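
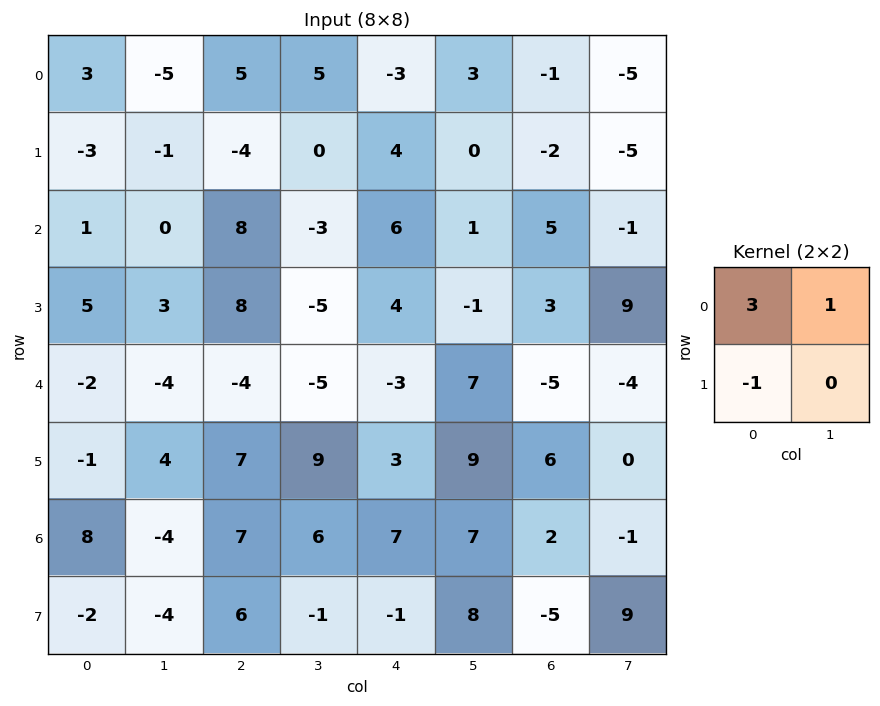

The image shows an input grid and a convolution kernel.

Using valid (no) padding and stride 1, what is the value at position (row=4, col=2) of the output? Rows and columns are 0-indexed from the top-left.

The receptive field on the input at this output position is [-4 -5 / 7 9]. Elementwise product with the kernel and sum: -4·3 + -5·1 + 7·-1.

-24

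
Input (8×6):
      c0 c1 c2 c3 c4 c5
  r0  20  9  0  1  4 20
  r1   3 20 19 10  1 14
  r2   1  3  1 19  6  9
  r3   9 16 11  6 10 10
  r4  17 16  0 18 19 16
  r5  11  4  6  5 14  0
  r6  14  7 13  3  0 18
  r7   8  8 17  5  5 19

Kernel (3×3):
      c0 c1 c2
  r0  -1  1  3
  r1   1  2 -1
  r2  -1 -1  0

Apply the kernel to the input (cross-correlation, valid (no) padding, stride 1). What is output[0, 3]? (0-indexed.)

36

The receptive field on the input at this output position is [1 4 20 / 10 1 14 / 19 6 9]. Elementwise product with the kernel and sum: 1·-1 + 4·1 + 20·3 + 10·1 + 1·2 + 14·-1 + 19·-1 + 6·-1.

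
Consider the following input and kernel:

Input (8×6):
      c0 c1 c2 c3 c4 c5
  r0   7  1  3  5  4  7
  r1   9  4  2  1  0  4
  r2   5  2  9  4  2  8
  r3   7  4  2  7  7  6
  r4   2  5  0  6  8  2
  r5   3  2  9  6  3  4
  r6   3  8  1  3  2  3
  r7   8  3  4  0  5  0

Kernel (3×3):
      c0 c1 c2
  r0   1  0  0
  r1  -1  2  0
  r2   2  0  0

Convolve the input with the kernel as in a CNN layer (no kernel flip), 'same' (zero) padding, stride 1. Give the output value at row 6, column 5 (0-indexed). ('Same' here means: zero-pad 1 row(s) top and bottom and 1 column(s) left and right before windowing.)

The receptive field on the zero-padded input at this output position is [3 4 0 / 2 3 0 / 5 0 0]. Elementwise product with the kernel and sum: 3·1 + 2·-1 + 3·2 + 5·2.

17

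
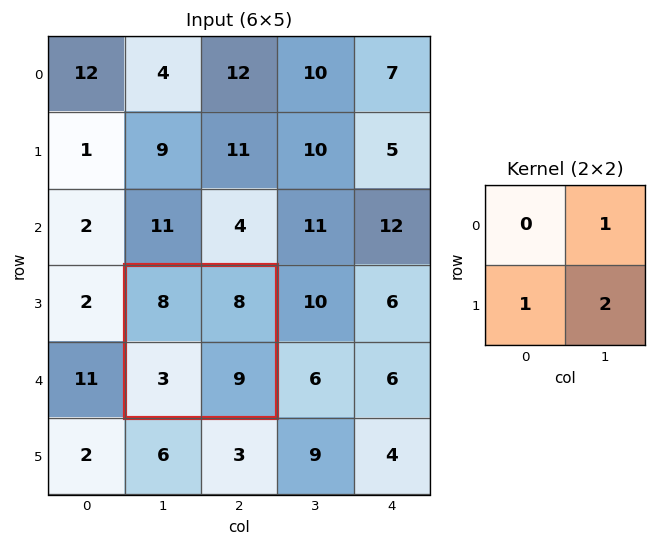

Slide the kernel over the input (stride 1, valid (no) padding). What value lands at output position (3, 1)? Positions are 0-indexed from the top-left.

29

The receptive field on the input at this output position is [8 8 / 3 9]. Elementwise product with the kernel and sum: 8·1 + 3·1 + 9·2.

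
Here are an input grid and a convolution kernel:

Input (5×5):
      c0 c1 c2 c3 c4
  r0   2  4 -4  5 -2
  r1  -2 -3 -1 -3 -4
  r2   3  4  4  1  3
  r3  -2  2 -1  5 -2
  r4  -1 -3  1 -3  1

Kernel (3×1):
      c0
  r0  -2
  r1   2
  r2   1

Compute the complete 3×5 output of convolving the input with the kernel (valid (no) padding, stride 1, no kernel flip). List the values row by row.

Output[0,0]: The receptive field on the input at this output position is [2 / -2 / 3]. Elementwise product with the kernel and sum: 2·-2 + -2·2 + 3·1.

-5 -10 10 -15 -1
8 16 9 13 12
-11 -7 -9 5 -9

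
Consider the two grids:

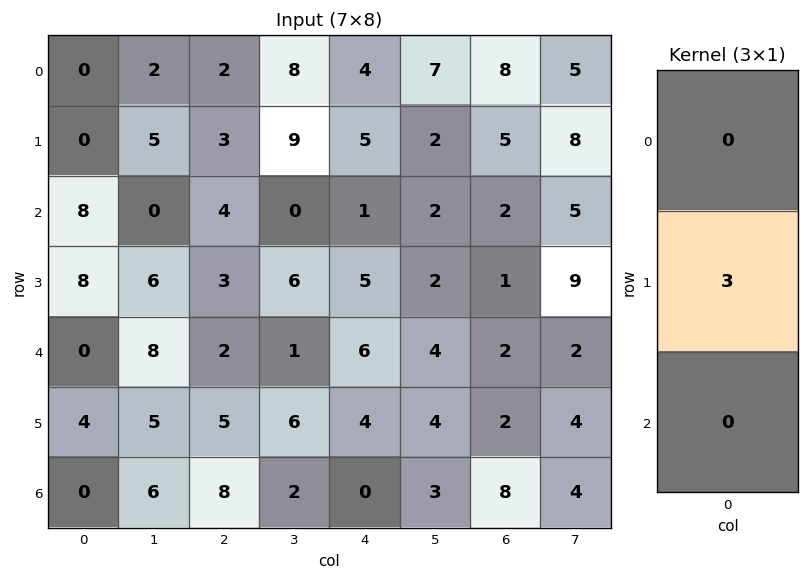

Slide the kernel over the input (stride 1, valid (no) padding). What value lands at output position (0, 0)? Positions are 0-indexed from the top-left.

0

The receptive field on the input at this output position is [0 / 0 / 8]. Elementwise product with the kernel and sum: 0·3.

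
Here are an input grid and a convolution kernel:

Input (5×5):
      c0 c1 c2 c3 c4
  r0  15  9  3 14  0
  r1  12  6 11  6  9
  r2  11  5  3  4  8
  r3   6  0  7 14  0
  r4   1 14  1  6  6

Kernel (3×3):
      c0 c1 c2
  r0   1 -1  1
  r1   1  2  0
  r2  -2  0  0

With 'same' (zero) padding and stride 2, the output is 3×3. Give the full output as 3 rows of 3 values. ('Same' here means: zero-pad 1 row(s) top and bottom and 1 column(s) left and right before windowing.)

30 3 2
16 12 -11
-4 23 32

Output[0,0]: The receptive field on the zero-padded input at this output position is [0 0 0 / 0 15 9 / 0 12 6]. Elementwise product with the kernel and sum: 0·1 + 0·-1 + 0·1 + 0·1 + 15·2 + 0·-2.
Output[0,1]: The receptive field on the zero-padded input at this output position is [0 0 0 / 9 3 14 / 6 11 6]. Elementwise product with the kernel and sum: 0·1 + 0·-1 + 0·1 + 9·1 + 3·2 + 6·-2.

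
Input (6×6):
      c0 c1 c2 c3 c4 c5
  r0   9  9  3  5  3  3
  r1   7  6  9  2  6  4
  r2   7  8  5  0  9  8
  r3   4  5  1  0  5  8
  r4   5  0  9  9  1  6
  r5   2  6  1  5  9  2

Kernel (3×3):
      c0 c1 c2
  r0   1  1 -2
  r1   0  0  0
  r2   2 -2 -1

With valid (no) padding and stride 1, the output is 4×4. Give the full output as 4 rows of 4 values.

5 8 3 -24
-8 19 -4 -18
6 -14 -14 3
-2 11 -26 -21

Output[0,0]: The receptive field on the input at this output position is [9 9 3 / 7 6 9 / 7 8 5]. Elementwise product with the kernel and sum: 9·1 + 9·1 + 3·-2 + 7·2 + 8·-2 + 5·-1.
Output[0,1]: The receptive field on the input at this output position is [9 3 5 / 6 9 2 / 8 5 0]. Elementwise product with the kernel and sum: 9·1 + 3·1 + 5·-2 + 8·2 + 5·-2 + 0·-1.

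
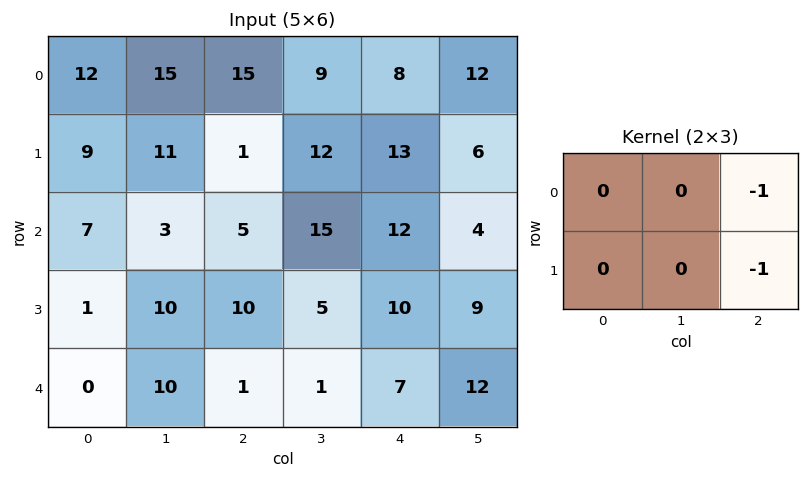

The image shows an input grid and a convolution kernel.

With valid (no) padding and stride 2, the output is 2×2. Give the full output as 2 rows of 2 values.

Output[0,0]: The receptive field on the input at this output position is [12 15 15 / 9 11 1]. Elementwise product with the kernel and sum: 15·-1 + 1·-1.

-16 -21
-15 -22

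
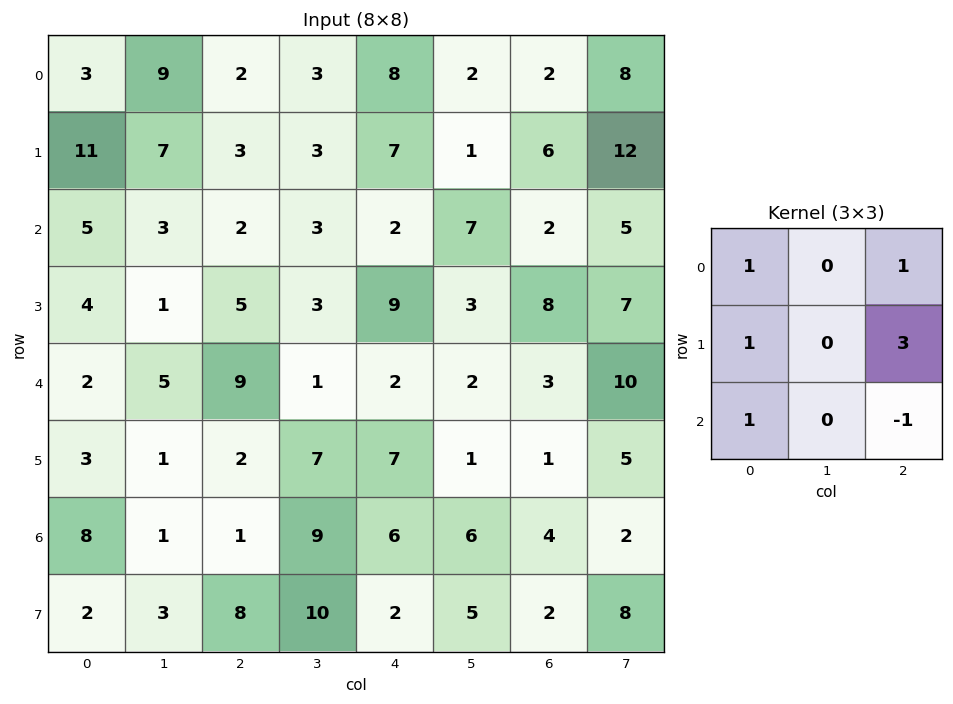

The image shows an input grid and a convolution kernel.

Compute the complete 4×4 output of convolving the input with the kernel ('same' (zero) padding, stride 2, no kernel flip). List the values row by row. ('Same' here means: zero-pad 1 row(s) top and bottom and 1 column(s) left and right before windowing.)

Output[0,0]: The receptive field on the zero-padded input at this output position is [0 0 0 / 0 3 9 / 0 11 7]. Elementwise product with the kernel and sum: 0·1 + 0·1 + 0·1 + 9·3 + 0·1 + 7·-1.
Output[0,1]: The receptive field on the zero-padded input at this output position is [0 0 0 / 9 2 3 / 7 3 3]. Elementwise product with the kernel and sum: 0·1 + 0·1 + 9·1 + 3·3 + 7·1 + 3·-1.

20 22 11 15
15 20 28 31
15 6 19 38
1 29 40 15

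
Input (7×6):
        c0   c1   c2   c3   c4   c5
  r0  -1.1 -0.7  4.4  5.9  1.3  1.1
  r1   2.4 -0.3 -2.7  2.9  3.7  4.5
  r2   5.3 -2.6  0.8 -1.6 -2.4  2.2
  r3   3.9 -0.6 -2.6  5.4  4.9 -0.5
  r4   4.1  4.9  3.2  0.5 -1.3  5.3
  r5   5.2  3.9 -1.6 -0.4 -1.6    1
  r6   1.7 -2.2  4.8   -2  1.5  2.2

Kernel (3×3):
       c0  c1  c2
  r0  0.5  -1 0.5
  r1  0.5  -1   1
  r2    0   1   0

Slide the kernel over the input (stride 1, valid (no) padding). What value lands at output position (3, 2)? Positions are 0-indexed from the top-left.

The receptive field on the input at this output position is [-2.6 5.4 4.9 / 3.2 0.5 -1.3 / -1.6 -0.4 -1.6]. Elementwise product with the kernel and sum: -2.6·0.5 + 5.4·-1 + 4.9·0.5 + 3.2·0.5 + 0.5·-1 + -1.3·1 + -0.4·1.

-4.85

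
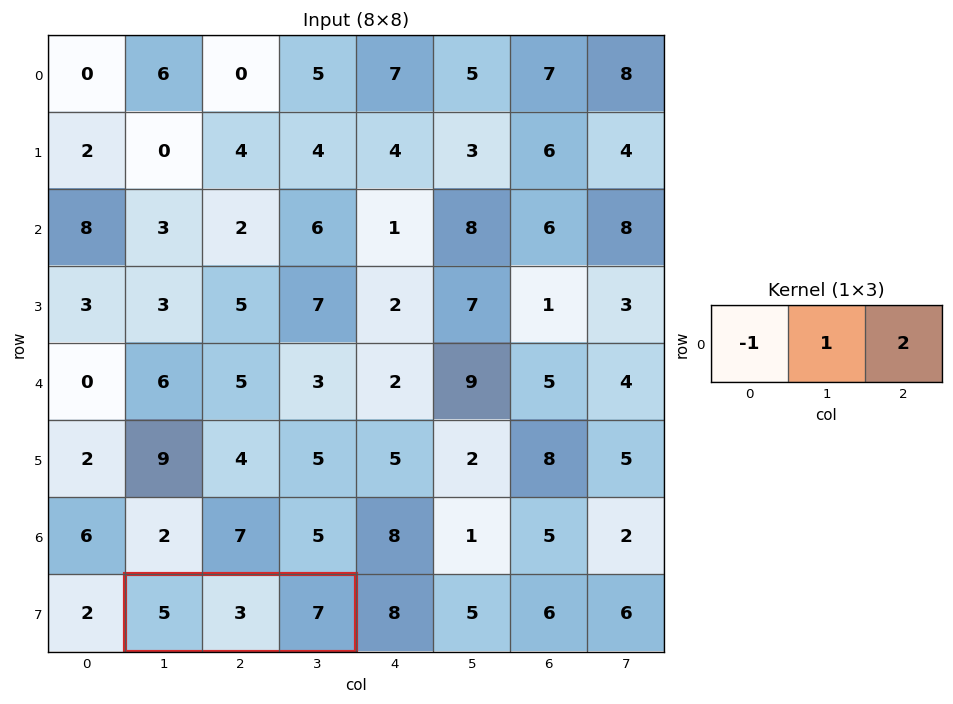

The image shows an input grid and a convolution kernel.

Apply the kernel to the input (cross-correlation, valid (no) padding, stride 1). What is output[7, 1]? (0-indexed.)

12

The receptive field on the input at this output position is [5 3 7]. Elementwise product with the kernel and sum: 5·-1 + 3·1 + 7·2.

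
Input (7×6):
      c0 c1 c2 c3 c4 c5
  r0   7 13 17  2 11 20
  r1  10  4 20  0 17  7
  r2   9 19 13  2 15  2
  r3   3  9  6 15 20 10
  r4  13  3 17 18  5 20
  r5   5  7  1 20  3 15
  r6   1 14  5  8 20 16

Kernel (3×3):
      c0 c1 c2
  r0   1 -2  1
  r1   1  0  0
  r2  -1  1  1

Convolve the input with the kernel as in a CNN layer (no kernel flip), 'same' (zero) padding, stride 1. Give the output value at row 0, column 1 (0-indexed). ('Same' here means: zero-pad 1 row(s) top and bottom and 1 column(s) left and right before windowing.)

21

The receptive field on the zero-padded input at this output position is [0 0 0 / 7 13 17 / 10 4 20]. Elementwise product with the kernel and sum: 0·1 + 0·-2 + 0·1 + 7·1 + 10·-1 + 4·1 + 20·1.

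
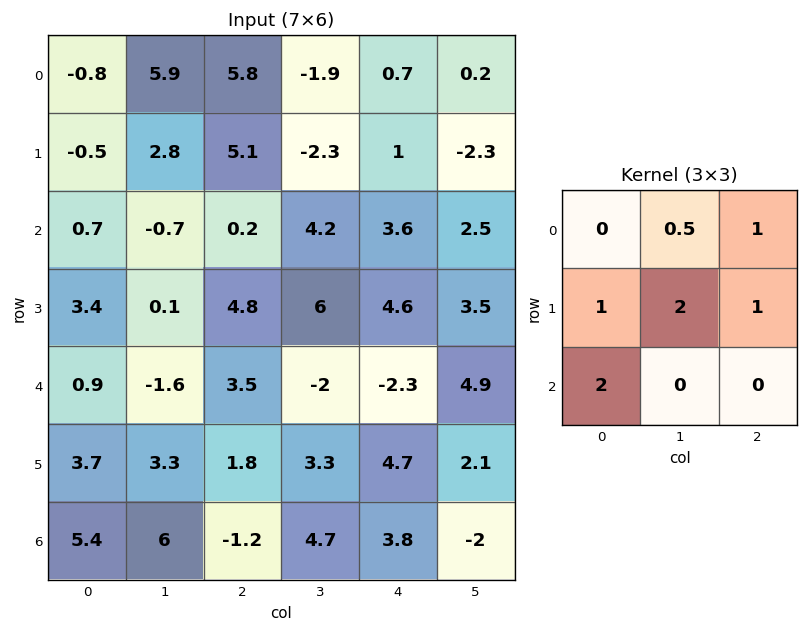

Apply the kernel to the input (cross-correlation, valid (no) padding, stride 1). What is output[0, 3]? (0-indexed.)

The receptive field on the input at this output position is [-1.9 0.7 0.2 / -2.3 1 -2.3 / 4.2 3.6 2.5]. Elementwise product with the kernel and sum: 0.7·0.5 + 0.2·1 + -2.3·1 + 1·2 + -2.3·1 + 4.2·2.

6.35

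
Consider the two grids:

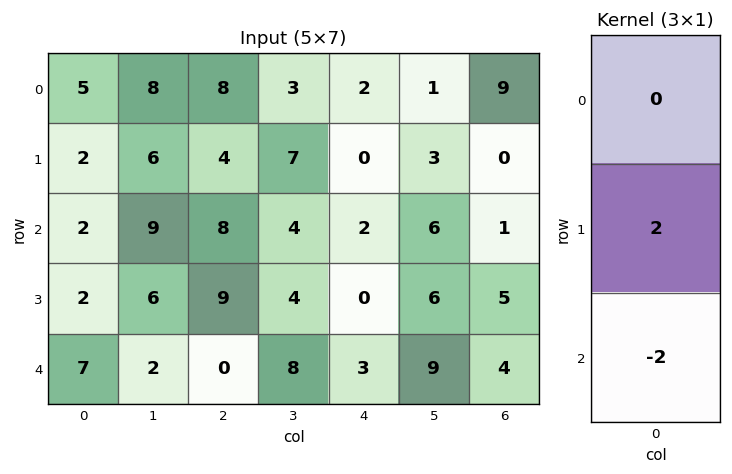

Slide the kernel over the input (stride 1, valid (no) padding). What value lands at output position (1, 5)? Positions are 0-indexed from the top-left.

0

The receptive field on the input at this output position is [3 / 6 / 6]. Elementwise product with the kernel and sum: 6·2 + 6·-2.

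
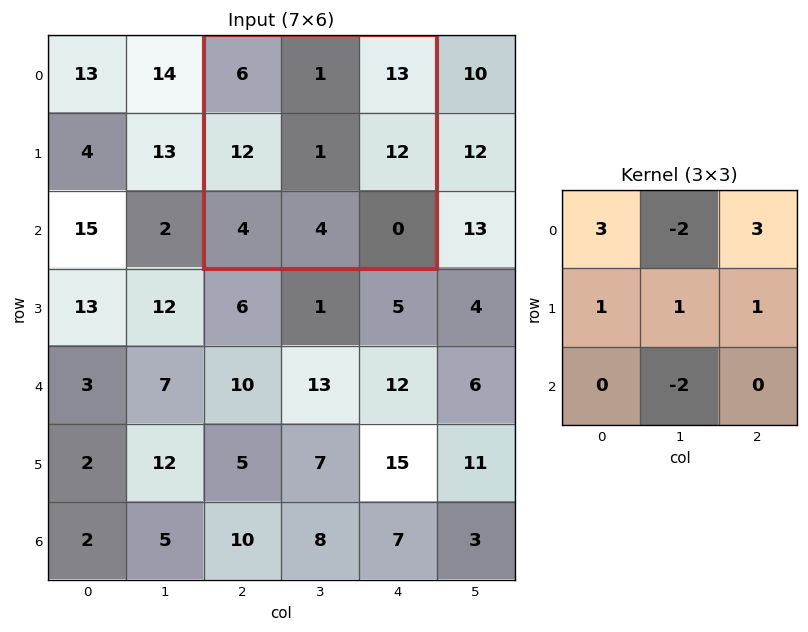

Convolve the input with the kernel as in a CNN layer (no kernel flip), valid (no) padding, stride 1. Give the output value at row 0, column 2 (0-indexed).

72

The receptive field on the input at this output position is [6 1 13 / 12 1 12 / 4 4 0]. Elementwise product with the kernel and sum: 6·3 + 1·-2 + 13·3 + 12·1 + 1·1 + 12·1 + 4·-2.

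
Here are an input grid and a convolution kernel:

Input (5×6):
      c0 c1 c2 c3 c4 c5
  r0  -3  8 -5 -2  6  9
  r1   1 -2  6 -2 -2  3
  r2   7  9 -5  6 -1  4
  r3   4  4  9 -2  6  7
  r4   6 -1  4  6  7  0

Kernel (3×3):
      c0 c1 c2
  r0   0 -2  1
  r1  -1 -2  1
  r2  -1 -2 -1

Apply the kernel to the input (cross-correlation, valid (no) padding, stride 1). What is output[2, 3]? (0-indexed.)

-17

The receptive field on the input at this output position is [6 -1 4 / -2 6 7 / 6 7 0]. Elementwise product with the kernel and sum: -1·-2 + 4·1 + -2·-1 + 6·-2 + 7·1 + 6·-1 + 7·-2 + 0·-1.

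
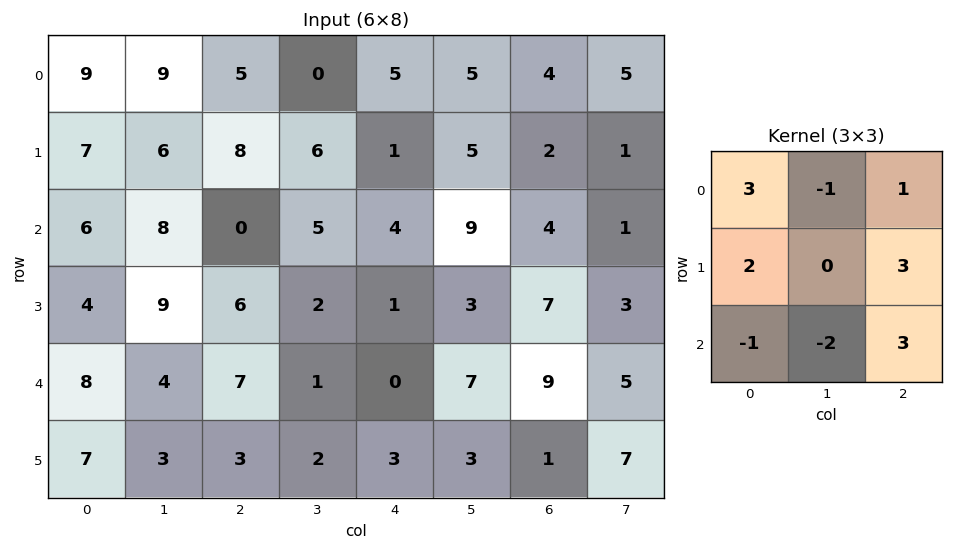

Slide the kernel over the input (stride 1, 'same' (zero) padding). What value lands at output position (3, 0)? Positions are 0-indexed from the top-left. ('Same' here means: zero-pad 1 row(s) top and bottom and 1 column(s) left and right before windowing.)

The receptive field on the zero-padded input at this output position is [0 6 8 / 0 4 9 / 0 8 4]. Elementwise product with the kernel and sum: 0·3 + 6·-1 + 8·1 + 0·2 + 9·3 + 0·-1 + 8·-2 + 4·3.

25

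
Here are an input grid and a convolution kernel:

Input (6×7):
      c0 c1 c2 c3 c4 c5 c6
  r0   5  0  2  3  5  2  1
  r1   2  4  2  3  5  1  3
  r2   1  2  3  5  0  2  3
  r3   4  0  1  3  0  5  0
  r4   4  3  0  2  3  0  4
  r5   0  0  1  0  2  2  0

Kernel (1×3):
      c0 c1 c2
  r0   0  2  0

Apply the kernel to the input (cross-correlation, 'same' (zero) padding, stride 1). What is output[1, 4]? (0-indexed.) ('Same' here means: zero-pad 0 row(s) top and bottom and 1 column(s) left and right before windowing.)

The receptive field on the zero-padded input at this output position is [3 5 1]. Elementwise product with the kernel and sum: 5·2.

10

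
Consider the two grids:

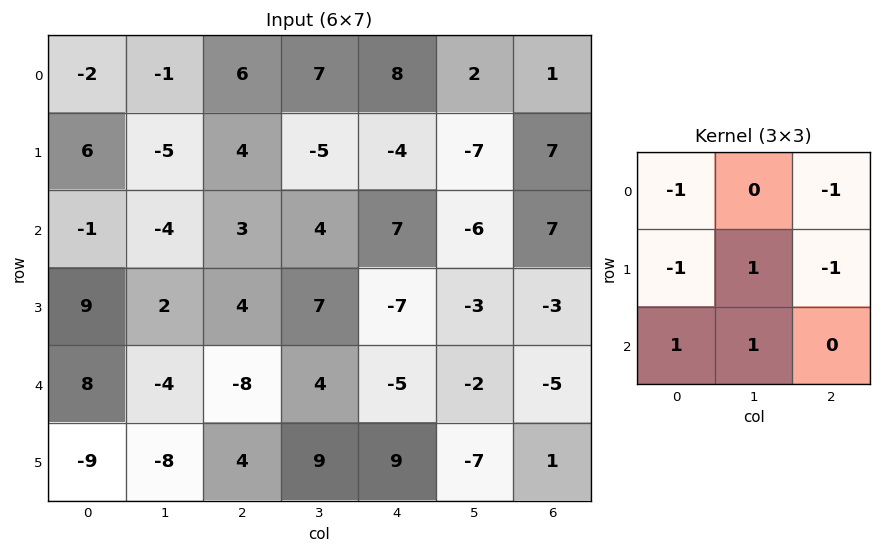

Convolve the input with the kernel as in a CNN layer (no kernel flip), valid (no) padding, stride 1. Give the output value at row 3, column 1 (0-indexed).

-21

The receptive field on the input at this output position is [2 4 7 / -4 -8 4 / -8 4 9]. Elementwise product with the kernel and sum: 2·-1 + 7·-1 + -4·-1 + -8·1 + 4·-1 + -8·1 + 4·1.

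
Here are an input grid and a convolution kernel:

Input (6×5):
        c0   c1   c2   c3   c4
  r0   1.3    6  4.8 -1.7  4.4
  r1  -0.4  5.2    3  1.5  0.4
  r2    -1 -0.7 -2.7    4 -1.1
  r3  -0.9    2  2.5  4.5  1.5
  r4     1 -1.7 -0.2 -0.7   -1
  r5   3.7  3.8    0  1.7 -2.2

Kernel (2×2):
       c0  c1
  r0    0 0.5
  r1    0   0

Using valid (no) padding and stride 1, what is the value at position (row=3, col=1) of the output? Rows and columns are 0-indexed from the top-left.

1.25

The receptive field on the input at this output position is [2 2.5 / -1.7 -0.2]. Elementwise product with the kernel and sum: 2.5·0.5.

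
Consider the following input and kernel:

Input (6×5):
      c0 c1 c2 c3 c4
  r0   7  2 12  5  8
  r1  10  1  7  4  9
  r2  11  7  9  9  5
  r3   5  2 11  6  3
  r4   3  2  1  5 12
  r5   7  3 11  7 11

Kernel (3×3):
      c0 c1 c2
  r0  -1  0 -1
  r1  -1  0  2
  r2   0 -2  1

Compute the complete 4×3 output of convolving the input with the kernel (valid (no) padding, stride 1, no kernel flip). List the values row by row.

-20 -9 -22
-3 -10 -24
-6 -3 -17
-12 -15 6

Output[0,0]: The receptive field on the input at this output position is [7 2 12 / 10 1 7 / 11 7 9]. Elementwise product with the kernel and sum: 7·-1 + 12·-1 + 10·-1 + 7·2 + 7·-2 + 9·1.
Output[0,1]: The receptive field on the input at this output position is [2 12 5 / 1 7 4 / 7 9 9]. Elementwise product with the kernel and sum: 2·-1 + 5·-1 + 1·-1 + 4·2 + 9·-2 + 9·1.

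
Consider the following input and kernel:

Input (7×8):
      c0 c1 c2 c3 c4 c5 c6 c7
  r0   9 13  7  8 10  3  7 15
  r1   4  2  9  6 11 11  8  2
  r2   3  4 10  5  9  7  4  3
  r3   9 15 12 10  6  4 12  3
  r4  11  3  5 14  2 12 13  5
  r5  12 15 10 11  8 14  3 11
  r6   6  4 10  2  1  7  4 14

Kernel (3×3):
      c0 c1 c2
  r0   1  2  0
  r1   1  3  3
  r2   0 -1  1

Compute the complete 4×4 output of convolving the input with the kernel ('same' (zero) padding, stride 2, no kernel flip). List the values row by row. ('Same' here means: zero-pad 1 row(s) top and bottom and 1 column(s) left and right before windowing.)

Output[0,0]: The receptive field on the zero-padded input at this output position is [0 0 0 / 0 9 13 / 0 4 2]. Elementwise product with the kernel and sum: 0·1 + 0·2 + 0·1 + 9·3 + 13·3 + 4·-1 + 2·1.

64 55 47 63
35 67 79 46
63 100 84 102
54 75 53 81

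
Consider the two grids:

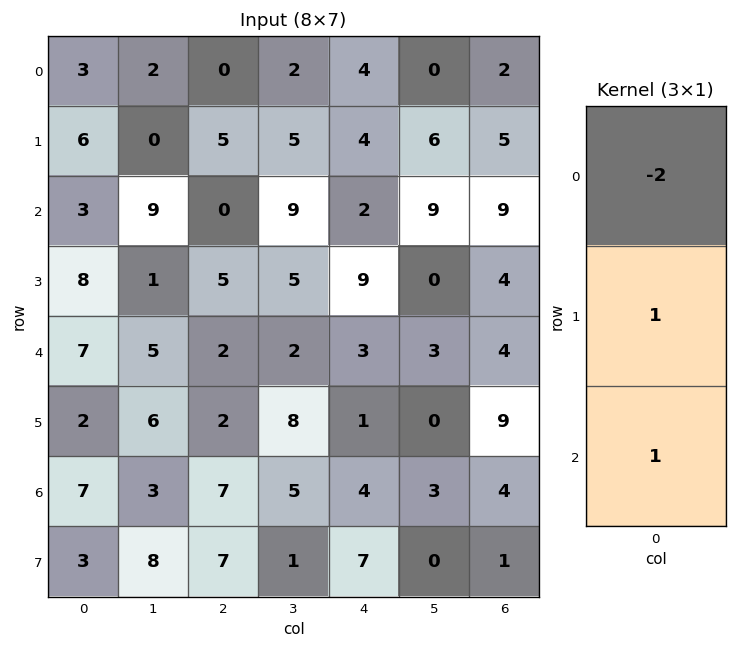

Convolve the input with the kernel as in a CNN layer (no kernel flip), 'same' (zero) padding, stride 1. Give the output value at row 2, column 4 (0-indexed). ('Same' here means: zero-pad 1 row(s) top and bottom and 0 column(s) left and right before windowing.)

3

The receptive field on the zero-padded input at this output position is [4 / 2 / 9]. Elementwise product with the kernel and sum: 4·-2 + 2·1 + 9·1.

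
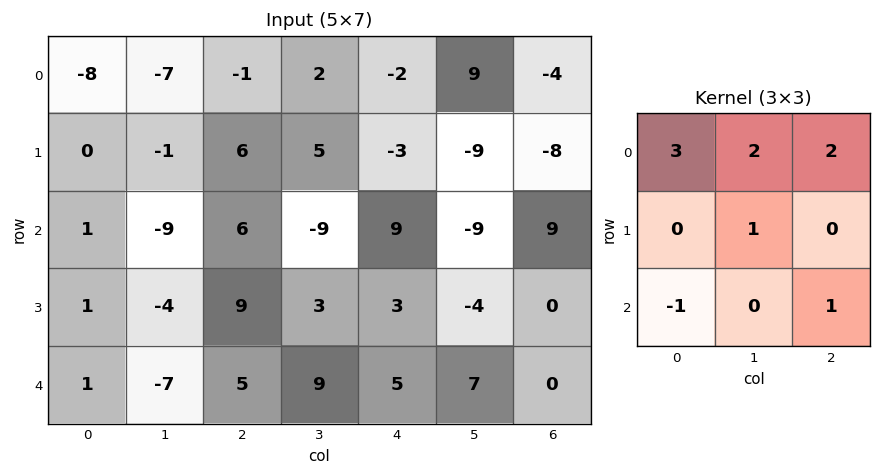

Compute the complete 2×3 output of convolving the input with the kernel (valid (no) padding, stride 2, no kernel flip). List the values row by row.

-36 5 -5
-3 21 18

Output[0,0]: The receptive field on the input at this output position is [-8 -7 -1 / 0 -1 6 / 1 -9 6]. Elementwise product with the kernel and sum: -8·3 + -7·2 + -1·2 + -1·1 + 1·-1 + 6·1.
Output[0,1]: The receptive field on the input at this output position is [-1 2 -2 / 6 5 -3 / 6 -9 9]. Elementwise product with the kernel and sum: -1·3 + 2·2 + -2·2 + 5·1 + 6·-1 + 9·1.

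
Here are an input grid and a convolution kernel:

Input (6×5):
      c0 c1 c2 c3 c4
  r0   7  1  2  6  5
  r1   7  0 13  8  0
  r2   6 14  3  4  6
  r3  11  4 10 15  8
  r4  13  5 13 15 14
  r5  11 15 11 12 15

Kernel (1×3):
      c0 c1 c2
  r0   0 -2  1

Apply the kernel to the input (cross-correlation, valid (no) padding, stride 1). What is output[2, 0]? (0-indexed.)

The receptive field on the input at this output position is [6 14 3]. Elementwise product with the kernel and sum: 14·-2 + 3·1.

-25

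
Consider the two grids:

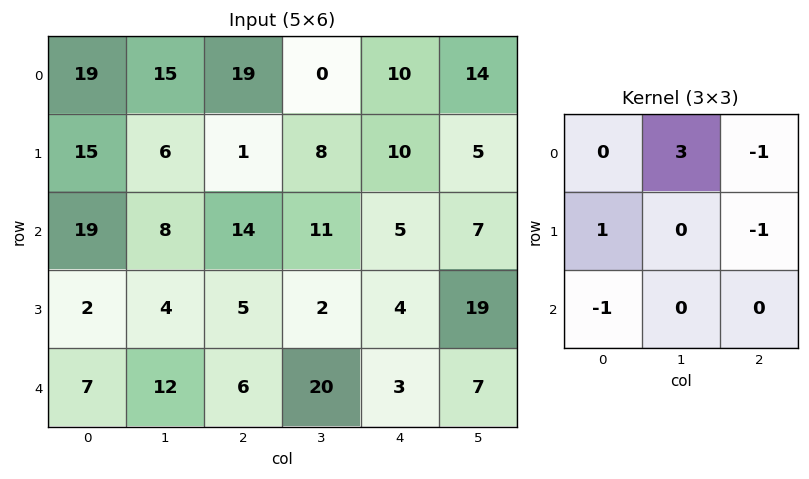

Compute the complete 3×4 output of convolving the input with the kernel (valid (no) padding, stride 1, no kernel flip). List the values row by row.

Output[0,0]: The receptive field on the input at this output position is [19 15 19 / 15 6 1 / 19 8 14]. Elementwise product with the kernel and sum: 15·3 + 19·-1 + 15·1 + 1·-1 + 19·-1.

21 47 -33 8
20 -12 18 27
0 21 23 -29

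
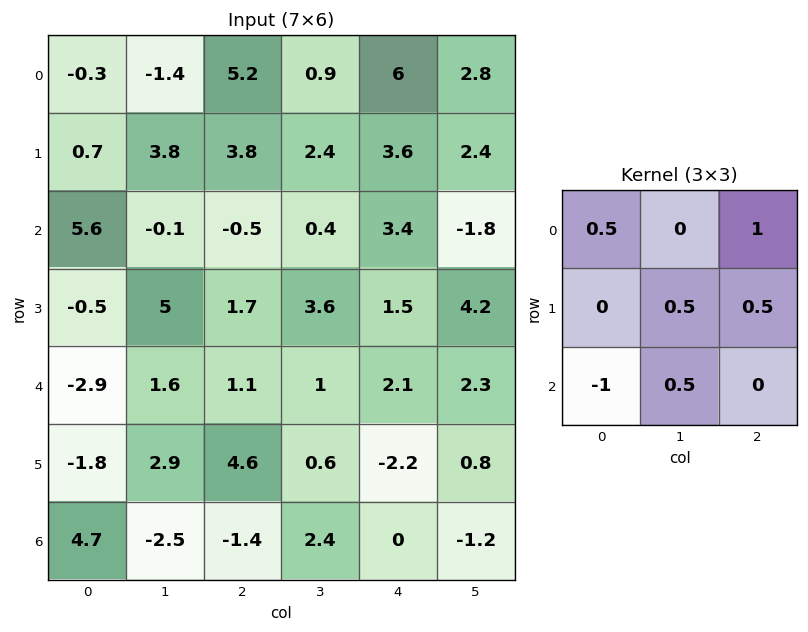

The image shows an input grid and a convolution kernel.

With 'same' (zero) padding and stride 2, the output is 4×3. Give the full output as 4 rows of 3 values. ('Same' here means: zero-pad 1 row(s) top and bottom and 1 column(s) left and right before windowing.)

-0.5 1.15 3.8
6.3 0.1 1.55
3.45 6.55 6.5
4 2.55 0.5

Output[0,0]: The receptive field on the zero-padded input at this output position is [0 0 0 / 0 -0.3 -1.4 / 0 0.7 3.8]. Elementwise product with the kernel and sum: 0·0.5 + 0·1 + -0.3·0.5 + -1.4·0.5 + 0·-1 + 0.7·0.5.
Output[0,1]: The receptive field on the zero-padded input at this output position is [0 0 0 / -1.4 5.2 0.9 / 3.8 3.8 2.4]. Elementwise product with the kernel and sum: 0·0.5 + 0·1 + 5.2·0.5 + 0.9·0.5 + 3.8·-1 + 3.8·0.5.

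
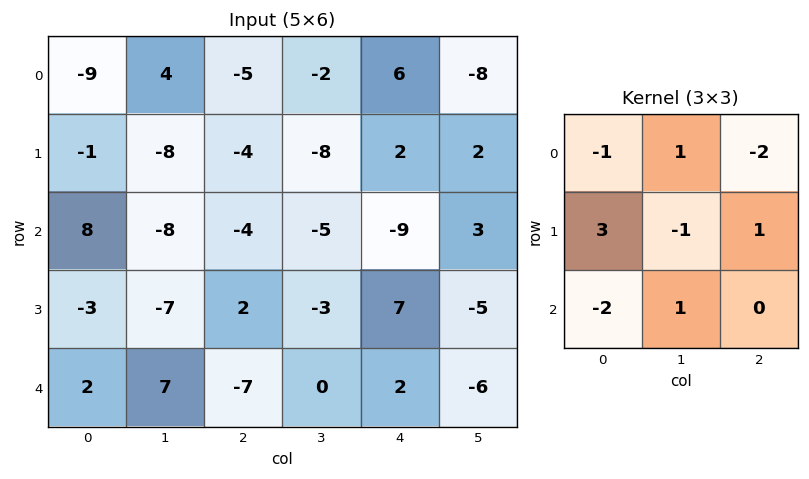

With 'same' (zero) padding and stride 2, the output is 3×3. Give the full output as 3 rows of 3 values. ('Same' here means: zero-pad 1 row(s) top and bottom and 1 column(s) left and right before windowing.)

12 27 -2
-4 11 16
16 43 12

Output[0,0]: The receptive field on the zero-padded input at this output position is [0 0 0 / 0 -9 4 / 0 -1 -8]. Elementwise product with the kernel and sum: 0·-1 + 0·1 + 0·-2 + 0·3 + -9·-1 + 4·1 + 0·-2 + -1·1.
Output[0,1]: The receptive field on the zero-padded input at this output position is [0 0 0 / 4 -5 -2 / -8 -4 -8]. Elementwise product with the kernel and sum: 0·-1 + 0·1 + 0·-2 + 4·3 + -5·-1 + -2·1 + -8·-2 + -4·1.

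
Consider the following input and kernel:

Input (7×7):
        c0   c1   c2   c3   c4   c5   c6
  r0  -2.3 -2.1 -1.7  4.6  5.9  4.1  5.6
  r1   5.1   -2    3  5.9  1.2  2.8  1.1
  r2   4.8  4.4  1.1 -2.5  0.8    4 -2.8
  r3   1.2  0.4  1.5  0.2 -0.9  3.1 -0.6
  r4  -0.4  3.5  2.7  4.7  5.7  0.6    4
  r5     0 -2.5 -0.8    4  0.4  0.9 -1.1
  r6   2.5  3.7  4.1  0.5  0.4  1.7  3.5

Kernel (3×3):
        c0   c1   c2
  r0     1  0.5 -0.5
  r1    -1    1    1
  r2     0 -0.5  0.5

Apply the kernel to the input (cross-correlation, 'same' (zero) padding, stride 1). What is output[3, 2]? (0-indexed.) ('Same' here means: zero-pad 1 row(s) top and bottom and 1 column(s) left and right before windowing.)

8.5

The receptive field on the zero-padded input at this output position is [4.4 1.1 -2.5 / 0.4 1.5 0.2 / 3.5 2.7 4.7]. Elementwise product with the kernel and sum: 4.4·1 + 1.1·0.5 + -2.5·-0.5 + 0.4·-1 + 1.5·1 + 0.2·1 + 2.7·-0.5 + 4.7·0.5.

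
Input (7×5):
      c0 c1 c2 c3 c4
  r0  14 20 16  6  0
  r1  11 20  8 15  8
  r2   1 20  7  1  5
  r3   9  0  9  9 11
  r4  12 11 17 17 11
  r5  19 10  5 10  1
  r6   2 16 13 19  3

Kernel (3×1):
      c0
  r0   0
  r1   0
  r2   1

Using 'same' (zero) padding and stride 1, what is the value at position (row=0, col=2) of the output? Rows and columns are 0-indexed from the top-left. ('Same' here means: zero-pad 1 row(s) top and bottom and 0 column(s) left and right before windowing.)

The receptive field on the zero-padded input at this output position is [0 / 16 / 8]. Elementwise product with the kernel and sum: 8·1.

8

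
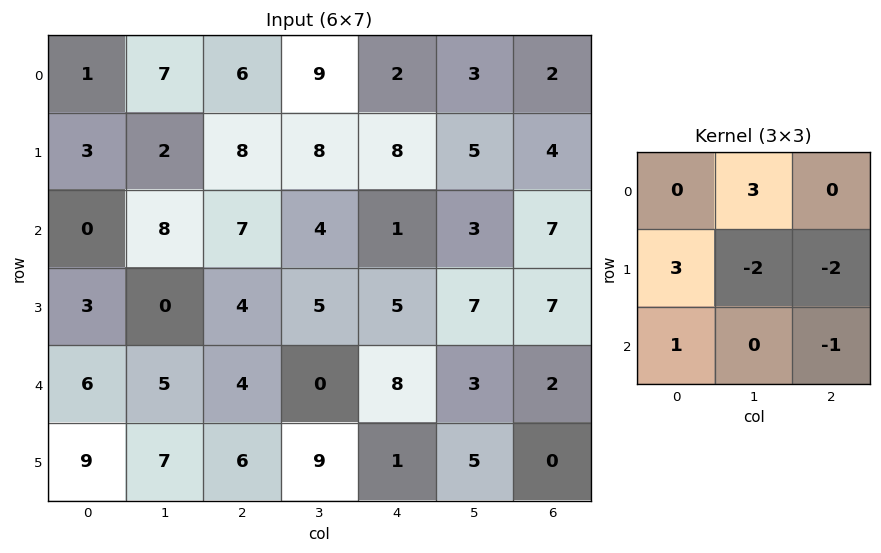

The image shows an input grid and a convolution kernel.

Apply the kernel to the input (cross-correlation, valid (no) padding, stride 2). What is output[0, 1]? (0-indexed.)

The receptive field on the input at this output position is [6 9 2 / 8 8 8 / 7 4 1]. Elementwise product with the kernel and sum: 9·3 + 8·3 + 8·-2 + 8·-2 + 7·1 + 1·-1.

25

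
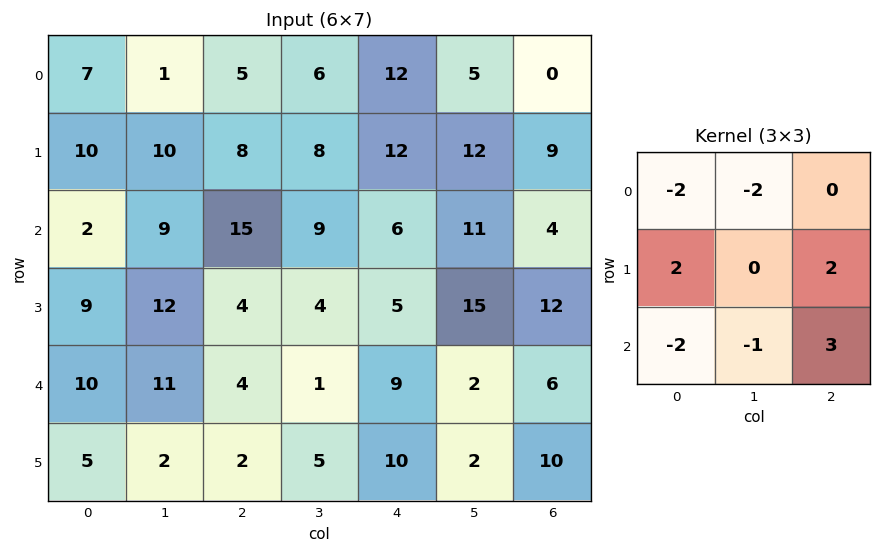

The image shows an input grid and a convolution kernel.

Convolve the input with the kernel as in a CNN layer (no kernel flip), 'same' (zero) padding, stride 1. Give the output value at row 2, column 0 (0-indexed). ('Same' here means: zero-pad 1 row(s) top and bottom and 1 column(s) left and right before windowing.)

25

The receptive field on the zero-padded input at this output position is [0 10 10 / 0 2 9 / 0 9 12]. Elementwise product with the kernel and sum: 0·-2 + 10·-2 + 0·2 + 9·2 + 0·-2 + 9·-1 + 12·3.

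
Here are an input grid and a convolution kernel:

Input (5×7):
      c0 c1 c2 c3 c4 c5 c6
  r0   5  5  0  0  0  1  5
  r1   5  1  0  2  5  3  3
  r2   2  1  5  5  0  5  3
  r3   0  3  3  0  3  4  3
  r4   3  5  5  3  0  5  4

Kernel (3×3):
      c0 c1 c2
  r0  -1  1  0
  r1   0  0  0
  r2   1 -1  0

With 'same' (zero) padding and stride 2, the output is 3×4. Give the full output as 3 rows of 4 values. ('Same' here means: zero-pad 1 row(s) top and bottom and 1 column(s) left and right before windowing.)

-5 1 -3 0
5 -1 0 1
0 0 3 -1

Output[0,0]: The receptive field on the zero-padded input at this output position is [0 0 0 / 0 5 5 / 0 5 1]. Elementwise product with the kernel and sum: 0·-1 + 0·1 + 0·1 + 5·-1.
Output[0,1]: The receptive field on the zero-padded input at this output position is [0 0 0 / 5 0 0 / 1 0 2]. Elementwise product with the kernel and sum: 0·-1 + 0·1 + 1·1 + 0·-1.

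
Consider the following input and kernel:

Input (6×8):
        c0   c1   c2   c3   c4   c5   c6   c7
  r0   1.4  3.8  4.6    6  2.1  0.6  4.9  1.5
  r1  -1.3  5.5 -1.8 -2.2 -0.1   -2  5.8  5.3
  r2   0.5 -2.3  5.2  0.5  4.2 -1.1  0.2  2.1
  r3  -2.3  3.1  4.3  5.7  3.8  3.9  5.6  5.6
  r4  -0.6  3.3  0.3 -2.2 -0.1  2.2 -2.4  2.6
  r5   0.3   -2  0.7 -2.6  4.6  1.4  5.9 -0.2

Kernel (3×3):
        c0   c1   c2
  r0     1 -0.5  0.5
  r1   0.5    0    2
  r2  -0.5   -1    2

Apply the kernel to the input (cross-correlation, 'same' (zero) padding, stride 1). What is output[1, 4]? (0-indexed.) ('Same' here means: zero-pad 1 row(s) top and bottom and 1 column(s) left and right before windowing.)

-6.5

The receptive field on the zero-padded input at this output position is [6 2.1 0.6 / -2.2 -0.1 -2 / 0.5 4.2 -1.1]. Elementwise product with the kernel and sum: 6·1 + 2.1·-0.5 + 0.6·0.5 + -2.2·0.5 + -2·2 + 0.5·-0.5 + 4.2·-1 + -1.1·2.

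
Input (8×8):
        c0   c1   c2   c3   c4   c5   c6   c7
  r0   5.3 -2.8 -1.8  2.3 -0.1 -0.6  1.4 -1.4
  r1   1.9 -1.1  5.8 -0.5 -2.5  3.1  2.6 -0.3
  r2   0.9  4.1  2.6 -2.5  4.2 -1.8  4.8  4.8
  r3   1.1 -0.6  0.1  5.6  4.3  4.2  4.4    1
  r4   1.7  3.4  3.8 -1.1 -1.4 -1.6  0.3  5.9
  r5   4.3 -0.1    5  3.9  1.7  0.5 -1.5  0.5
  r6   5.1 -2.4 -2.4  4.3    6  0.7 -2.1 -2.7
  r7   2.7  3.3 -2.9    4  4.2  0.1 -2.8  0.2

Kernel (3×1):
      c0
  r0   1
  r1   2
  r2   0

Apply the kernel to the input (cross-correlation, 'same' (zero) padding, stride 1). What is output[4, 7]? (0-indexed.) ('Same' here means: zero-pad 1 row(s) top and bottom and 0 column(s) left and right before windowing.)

The receptive field on the zero-padded input at this output position is [1 / 5.9 / 0.5]. Elementwise product with the kernel and sum: 1·1 + 5.9·2.

12.8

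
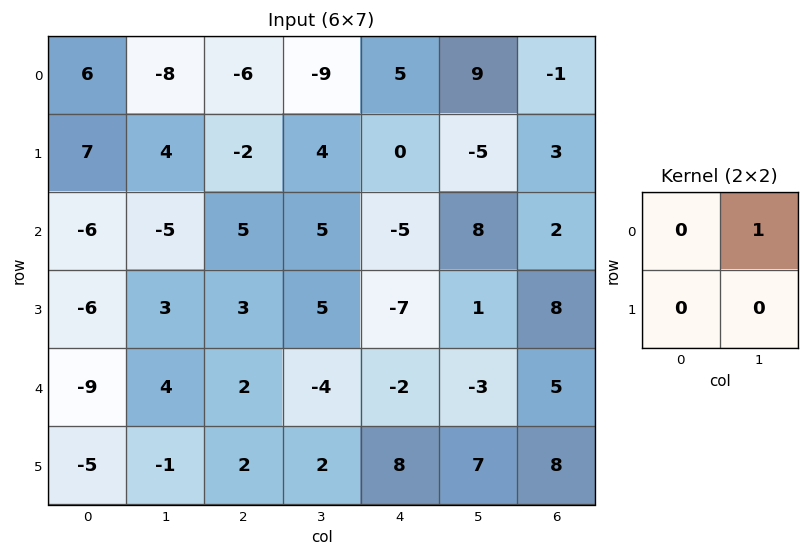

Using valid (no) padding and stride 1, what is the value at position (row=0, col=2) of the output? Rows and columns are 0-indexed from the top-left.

-9

The receptive field on the input at this output position is [-6 -9 / -2 4]. Elementwise product with the kernel and sum: -9·1.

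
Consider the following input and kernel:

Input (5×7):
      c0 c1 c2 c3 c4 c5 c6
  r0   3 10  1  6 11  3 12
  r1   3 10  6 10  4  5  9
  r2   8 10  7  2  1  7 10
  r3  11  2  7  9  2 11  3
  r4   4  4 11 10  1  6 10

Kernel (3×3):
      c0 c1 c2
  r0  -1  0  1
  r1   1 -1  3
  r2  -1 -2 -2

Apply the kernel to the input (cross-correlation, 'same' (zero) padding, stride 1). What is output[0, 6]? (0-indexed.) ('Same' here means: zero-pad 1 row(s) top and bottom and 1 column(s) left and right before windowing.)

-32

The receptive field on the zero-padded input at this output position is [0 0 0 / 3 12 0 / 5 9 0]. Elementwise product with the kernel and sum: 0·-1 + 0·1 + 3·1 + 12·-1 + 0·3 + 5·-1 + 9·-2 + 0·-2.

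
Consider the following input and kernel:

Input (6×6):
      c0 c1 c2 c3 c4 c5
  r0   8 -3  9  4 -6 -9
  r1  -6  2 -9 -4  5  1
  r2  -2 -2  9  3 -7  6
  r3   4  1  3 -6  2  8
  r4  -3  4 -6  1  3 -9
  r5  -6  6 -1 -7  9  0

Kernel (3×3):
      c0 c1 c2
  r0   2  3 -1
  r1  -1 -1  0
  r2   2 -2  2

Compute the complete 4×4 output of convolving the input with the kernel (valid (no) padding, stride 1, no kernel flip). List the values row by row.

Output[0,0]: The receptive field on the input at this output position is [8 -3 9 / -6 2 -9 / -2 -2 9]. Elementwise product with the kernel and sum: 8·2 + -3·3 + 9·-1 + -6·-1 + 2·-1 + -2·2 + -2·-2 + 9·2.
Output[0,1]: The receptive field on the input at this output position is [-3 9 4 / 2 -9 -4 / -2 9 3]. Elementwise product with the kernel and sum: -3·2 + 9·3 + 4·-1 + 2·-1 + -9·-1 + -2·2 + 9·-2 + 3·2.

20 8 47 30
19 -42 -25 10
-50 38 29 -39
-19 19 21 -50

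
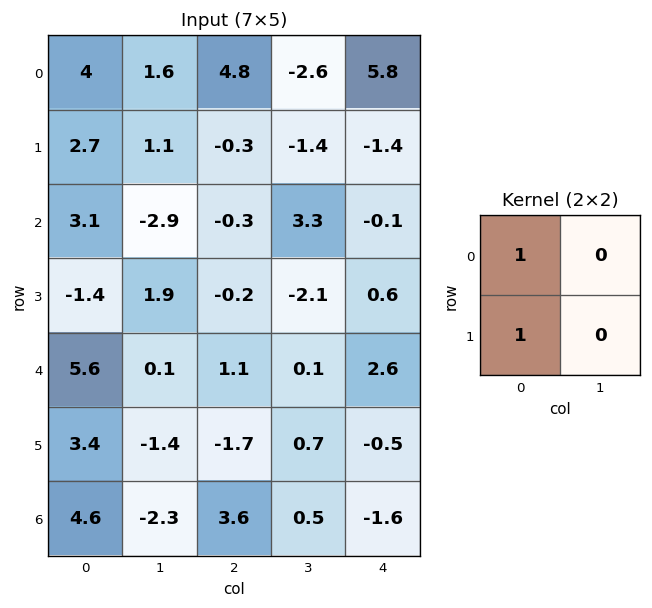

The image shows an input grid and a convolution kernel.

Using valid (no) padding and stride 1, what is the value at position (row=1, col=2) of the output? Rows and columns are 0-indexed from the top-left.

-0.6

The receptive field on the input at this output position is [-0.3 -1.4 / -0.3 3.3]. Elementwise product with the kernel and sum: -0.3·1 + -0.3·1.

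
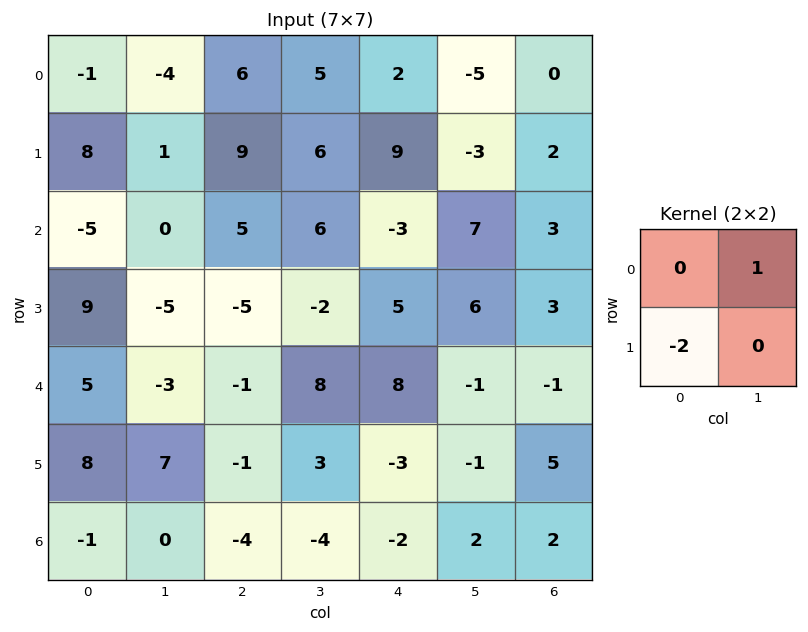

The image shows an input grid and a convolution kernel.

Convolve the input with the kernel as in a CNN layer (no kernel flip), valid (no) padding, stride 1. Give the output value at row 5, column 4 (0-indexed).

3

The receptive field on the input at this output position is [-3 -1 / -2 2]. Elementwise product with the kernel and sum: -1·1 + -2·-2.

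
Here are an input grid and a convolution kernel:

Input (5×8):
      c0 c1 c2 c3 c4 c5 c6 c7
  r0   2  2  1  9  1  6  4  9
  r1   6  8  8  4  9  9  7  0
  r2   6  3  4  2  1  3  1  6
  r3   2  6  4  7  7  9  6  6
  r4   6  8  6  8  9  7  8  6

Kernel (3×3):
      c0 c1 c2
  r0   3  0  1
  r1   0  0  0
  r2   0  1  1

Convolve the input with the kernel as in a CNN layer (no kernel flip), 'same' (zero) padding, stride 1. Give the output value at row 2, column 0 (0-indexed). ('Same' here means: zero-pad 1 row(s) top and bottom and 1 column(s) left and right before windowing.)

The receptive field on the zero-padded input at this output position is [0 6 8 / 0 6 3 / 0 2 6]. Elementwise product with the kernel and sum: 0·3 + 8·1 + 2·1 + 6·1.

16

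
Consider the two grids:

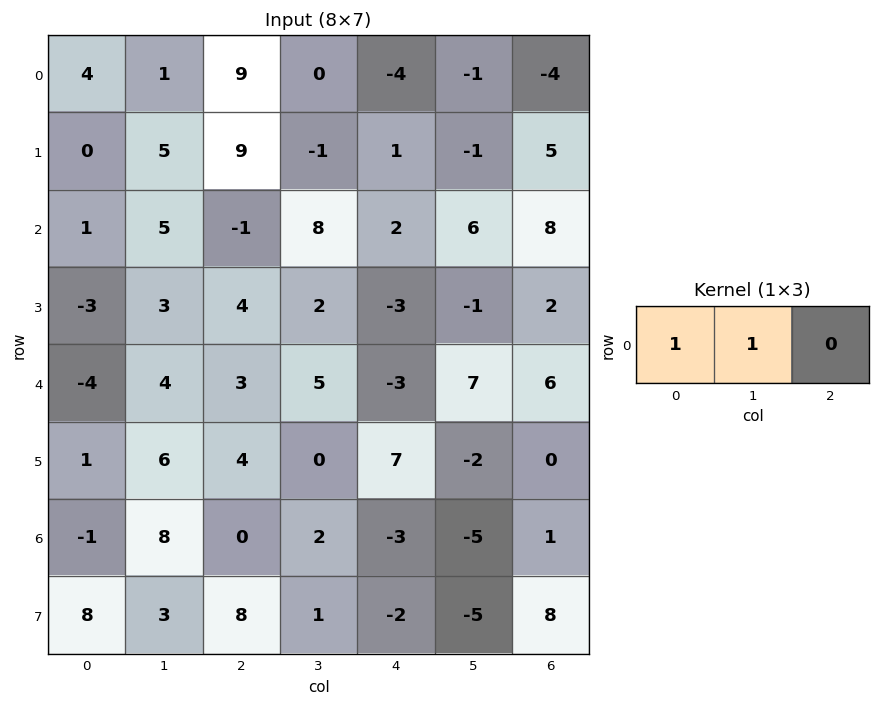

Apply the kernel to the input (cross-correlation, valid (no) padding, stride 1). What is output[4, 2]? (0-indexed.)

8

The receptive field on the input at this output position is [3 5 -3]. Elementwise product with the kernel and sum: 3·1 + 5·1.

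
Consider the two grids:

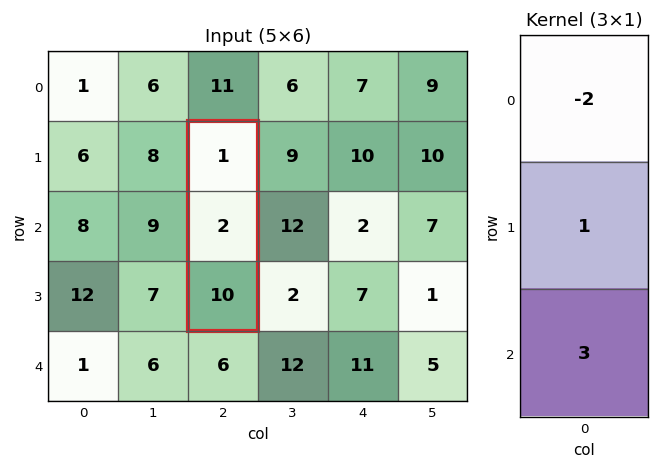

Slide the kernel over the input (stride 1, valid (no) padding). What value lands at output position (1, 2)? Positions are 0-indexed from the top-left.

30

The receptive field on the input at this output position is [1 / 2 / 10]. Elementwise product with the kernel and sum: 1·-2 + 2·1 + 10·3.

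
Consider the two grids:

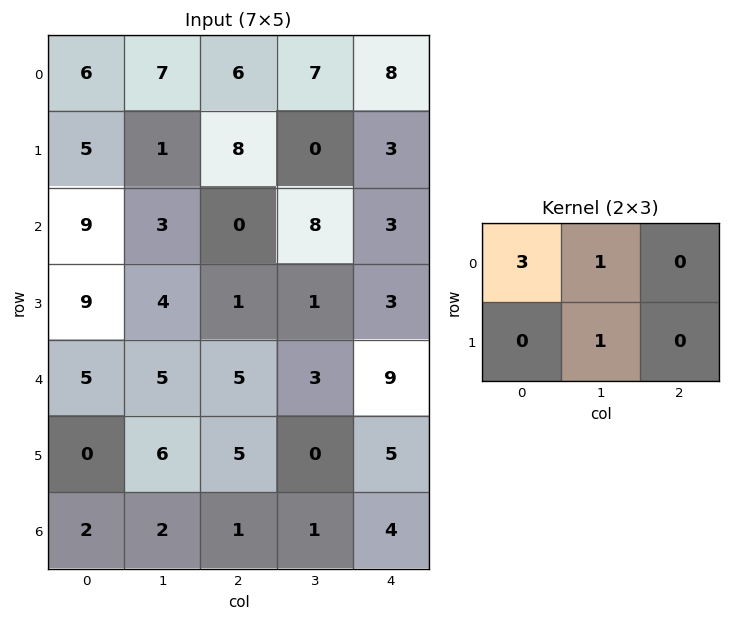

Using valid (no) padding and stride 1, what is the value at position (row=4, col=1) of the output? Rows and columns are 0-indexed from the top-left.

The receptive field on the input at this output position is [5 5 3 / 6 5 0]. Elementwise product with the kernel and sum: 5·3 + 5·1 + 5·1.

25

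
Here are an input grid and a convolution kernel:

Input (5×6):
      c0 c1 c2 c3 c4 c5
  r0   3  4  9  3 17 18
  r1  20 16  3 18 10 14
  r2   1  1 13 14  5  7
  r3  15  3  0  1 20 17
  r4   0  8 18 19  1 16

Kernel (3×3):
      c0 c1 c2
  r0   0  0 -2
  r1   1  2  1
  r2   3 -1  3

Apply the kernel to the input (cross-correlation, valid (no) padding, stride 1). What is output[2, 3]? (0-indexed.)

148

The receptive field on the input at this output position is [14 5 7 / 1 20 17 / 19 1 16]. Elementwise product with the kernel and sum: 7·-2 + 1·1 + 20·2 + 17·1 + 19·3 + 1·-1 + 16·3.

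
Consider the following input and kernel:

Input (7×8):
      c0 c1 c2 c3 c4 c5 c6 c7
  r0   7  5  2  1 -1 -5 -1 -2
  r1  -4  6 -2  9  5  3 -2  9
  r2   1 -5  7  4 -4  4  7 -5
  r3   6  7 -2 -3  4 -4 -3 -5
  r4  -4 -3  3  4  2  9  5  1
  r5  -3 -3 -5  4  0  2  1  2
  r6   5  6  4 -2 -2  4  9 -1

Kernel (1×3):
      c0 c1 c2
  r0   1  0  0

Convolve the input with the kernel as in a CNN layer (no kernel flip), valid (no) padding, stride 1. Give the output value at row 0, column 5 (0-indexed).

The receptive field on the input at this output position is [-5 -1 -2]. Elementwise product with the kernel and sum: -5·1.

-5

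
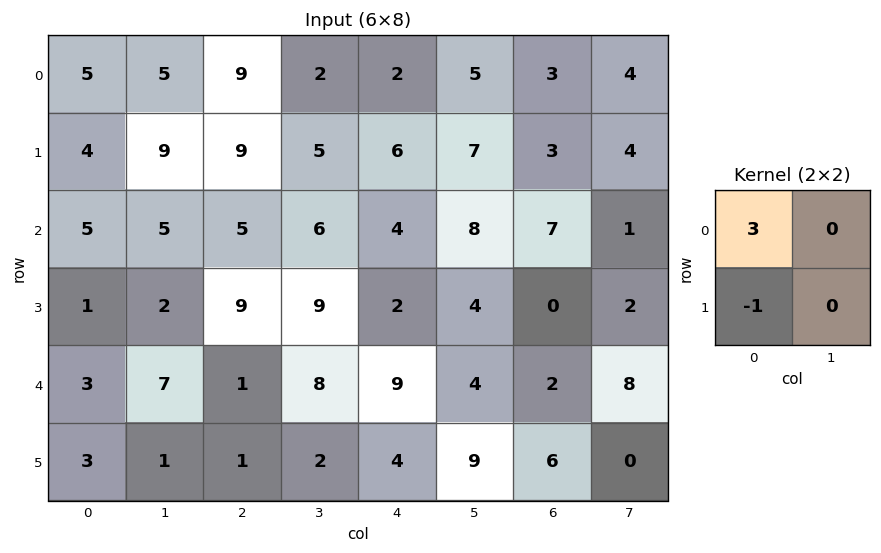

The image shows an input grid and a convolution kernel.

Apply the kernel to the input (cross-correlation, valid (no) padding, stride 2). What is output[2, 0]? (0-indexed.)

6

The receptive field on the input at this output position is [3 7 / 3 1]. Elementwise product with the kernel and sum: 3·3 + 3·-1.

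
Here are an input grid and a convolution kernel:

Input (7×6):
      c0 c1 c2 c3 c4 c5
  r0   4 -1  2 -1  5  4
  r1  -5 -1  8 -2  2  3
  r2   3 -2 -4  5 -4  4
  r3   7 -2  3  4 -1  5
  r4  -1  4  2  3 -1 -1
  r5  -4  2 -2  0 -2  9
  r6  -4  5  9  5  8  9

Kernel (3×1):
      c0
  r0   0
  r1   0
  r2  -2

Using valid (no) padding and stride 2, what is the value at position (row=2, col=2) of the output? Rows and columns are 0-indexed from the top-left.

The receptive field on the input at this output position is [-1 / -2 / 8]. Elementwise product with the kernel and sum: 8·-2.

-16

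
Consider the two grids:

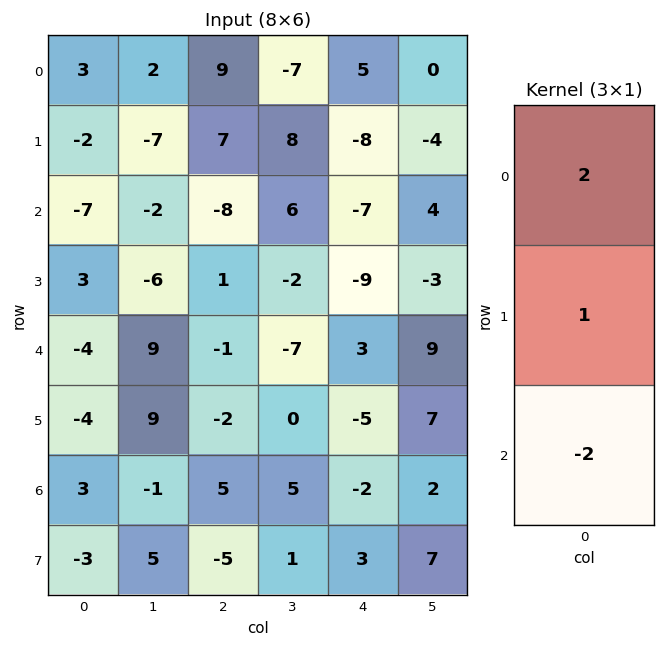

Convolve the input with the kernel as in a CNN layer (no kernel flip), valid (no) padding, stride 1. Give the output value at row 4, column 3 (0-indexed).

-24

The receptive field on the input at this output position is [-7 / 0 / 5]. Elementwise product with the kernel and sum: -7·2 + 0·1 + 5·-2.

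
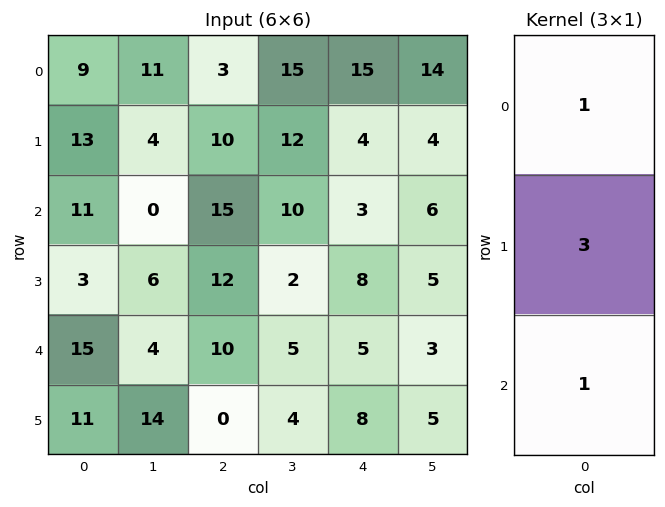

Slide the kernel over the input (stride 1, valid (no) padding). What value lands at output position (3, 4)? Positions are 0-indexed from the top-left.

31

The receptive field on the input at this output position is [8 / 5 / 8]. Elementwise product with the kernel and sum: 8·1 + 5·3 + 8·1.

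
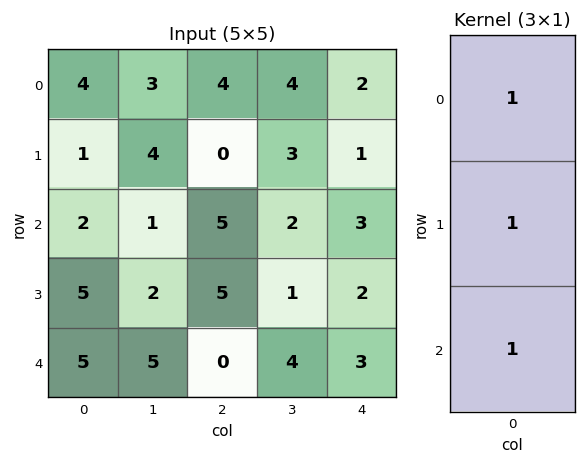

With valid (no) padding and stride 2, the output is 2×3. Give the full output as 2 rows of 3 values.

Output[0,0]: The receptive field on the input at this output position is [4 / 1 / 2]. Elementwise product with the kernel and sum: 4·1 + 1·1 + 2·1.
Output[0,1]: The receptive field on the input at this output position is [4 / 0 / 5]. Elementwise product with the kernel and sum: 4·1 + 0·1 + 5·1.

7 9 6
12 10 8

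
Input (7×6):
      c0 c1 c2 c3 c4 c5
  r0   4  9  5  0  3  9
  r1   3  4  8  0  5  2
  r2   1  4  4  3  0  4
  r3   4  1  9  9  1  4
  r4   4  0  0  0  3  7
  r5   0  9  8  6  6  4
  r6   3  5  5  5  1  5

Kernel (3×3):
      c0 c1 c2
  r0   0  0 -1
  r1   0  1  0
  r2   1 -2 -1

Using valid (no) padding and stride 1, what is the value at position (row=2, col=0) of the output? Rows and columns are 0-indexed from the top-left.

The receptive field on the input at this output position is [1 4 4 / 4 1 9 / 4 0 0]. Elementwise product with the kernel and sum: 4·-1 + 1·1 + 4·1 + 0·-2 + 0·-1.

1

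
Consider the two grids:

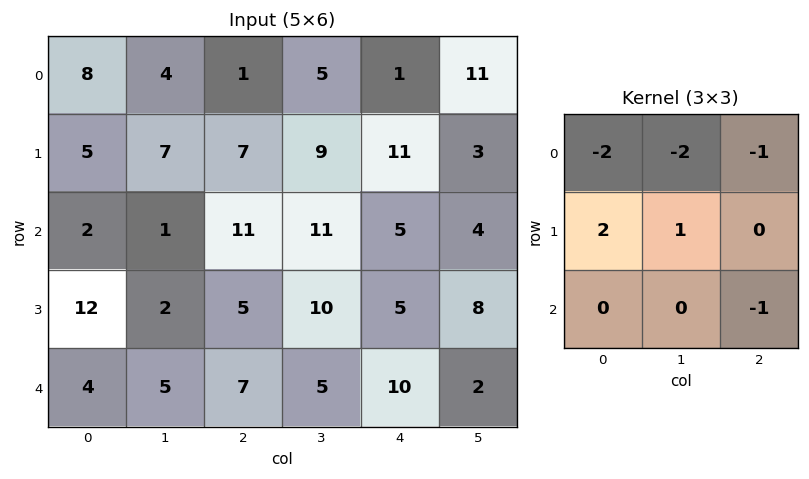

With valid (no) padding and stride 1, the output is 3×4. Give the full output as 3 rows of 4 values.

Output[0,0]: The receptive field on the input at this output position is [8 4 1 / 5 7 7 / 2 1 11]. Elementwise product with the kernel and sum: 8·-2 + 4·-2 + 1·-1 + 5·2 + 7·1 + 11·-1.
Output[0,1]: The receptive field on the input at this output position is [4 1 5 / 7 7 9 / 1 11 11]. Elementwise product with the kernel and sum: 4·-2 + 1·-2 + 5·-1 + 7·2 + 7·1 + 11·-1.

-19 -5 5 2
-31 -34 -15 -24
2 -31 -39 -13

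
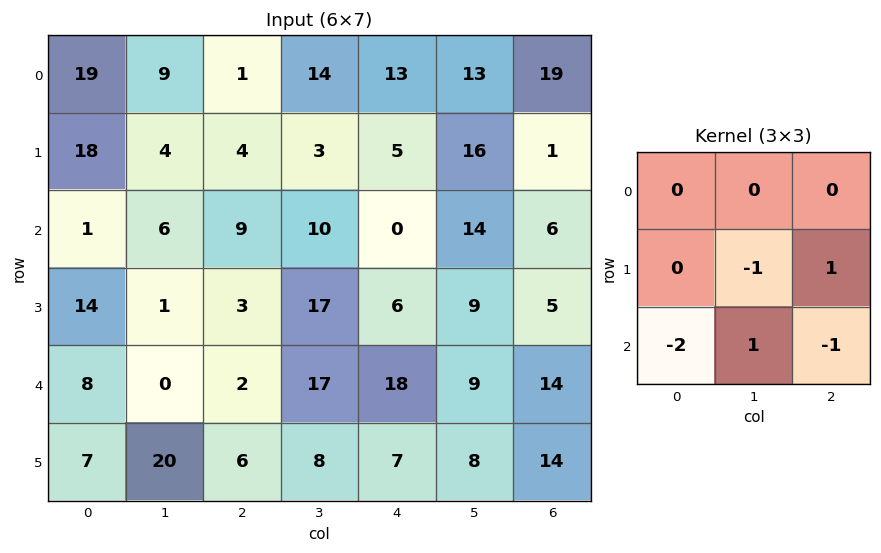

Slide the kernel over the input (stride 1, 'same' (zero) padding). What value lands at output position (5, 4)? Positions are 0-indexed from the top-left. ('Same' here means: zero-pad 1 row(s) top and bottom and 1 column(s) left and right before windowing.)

The receptive field on the zero-padded input at this output position is [17 18 9 / 8 7 8 / 0 0 0]. Elementwise product with the kernel and sum: 7·-1 + 8·1 + 0·-2 + 0·1 + 0·-1.

1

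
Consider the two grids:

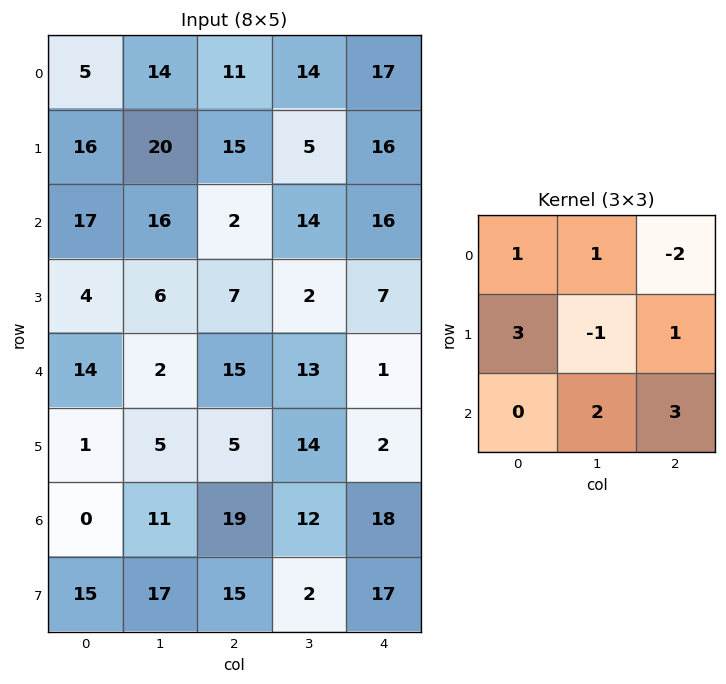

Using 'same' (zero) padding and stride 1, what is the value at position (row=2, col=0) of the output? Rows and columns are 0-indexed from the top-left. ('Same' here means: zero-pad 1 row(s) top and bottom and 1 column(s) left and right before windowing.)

1

The receptive field on the zero-padded input at this output position is [0 16 20 / 0 17 16 / 0 4 6]. Elementwise product with the kernel and sum: 0·1 + 16·1 + 20·-2 + 0·3 + 17·-1 + 16·1 + 4·2 + 6·3.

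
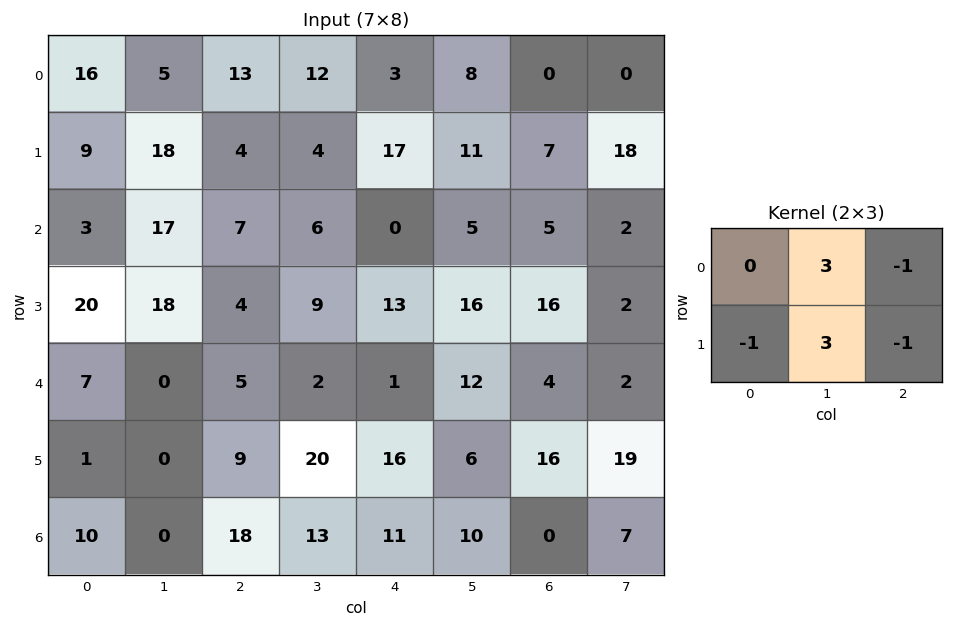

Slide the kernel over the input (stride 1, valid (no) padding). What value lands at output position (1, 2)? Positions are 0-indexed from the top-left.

6

The receptive field on the input at this output position is [4 4 17 / 7 6 0]. Elementwise product with the kernel and sum: 4·3 + 17·-1 + 7·-1 + 6·3 + 0·-1.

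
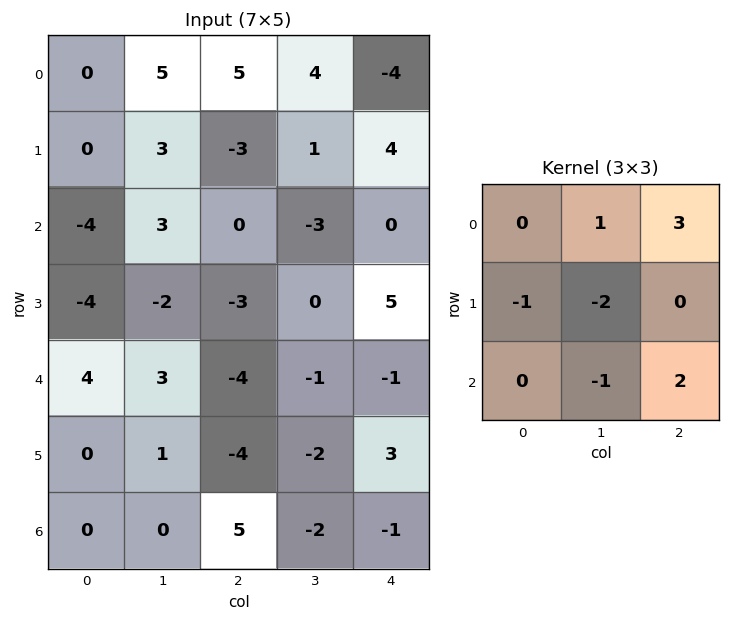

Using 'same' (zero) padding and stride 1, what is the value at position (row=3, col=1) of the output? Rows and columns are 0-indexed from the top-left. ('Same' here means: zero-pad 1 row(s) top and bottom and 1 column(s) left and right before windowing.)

0

The receptive field on the zero-padded input at this output position is [-4 3 0 / -4 -2 -3 / 4 3 -4]. Elementwise product with the kernel and sum: 3·1 + 0·3 + -4·-1 + -2·-2 + 3·-1 + -4·2.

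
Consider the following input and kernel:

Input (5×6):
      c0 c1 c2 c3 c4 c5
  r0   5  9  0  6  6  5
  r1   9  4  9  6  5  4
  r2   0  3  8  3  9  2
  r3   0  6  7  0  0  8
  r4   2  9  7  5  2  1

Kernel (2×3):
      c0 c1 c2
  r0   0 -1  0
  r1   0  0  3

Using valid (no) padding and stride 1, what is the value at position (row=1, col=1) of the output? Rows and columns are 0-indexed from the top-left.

0

The receptive field on the input at this output position is [4 9 6 / 3 8 3]. Elementwise product with the kernel and sum: 9·-1 + 3·3.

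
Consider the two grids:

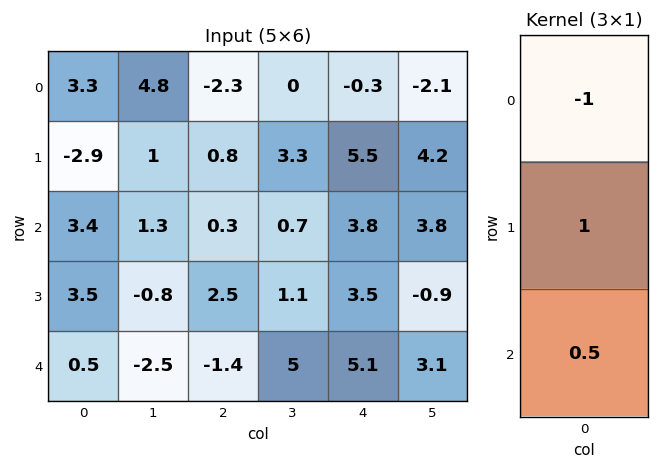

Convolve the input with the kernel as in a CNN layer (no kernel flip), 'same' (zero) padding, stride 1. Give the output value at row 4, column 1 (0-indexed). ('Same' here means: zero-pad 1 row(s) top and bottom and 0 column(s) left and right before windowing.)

The receptive field on the zero-padded input at this output position is [-0.8 / -2.5 / 0]. Elementwise product with the kernel and sum: -0.8·-1 + -2.5·1 + 0·0.5.

-1.7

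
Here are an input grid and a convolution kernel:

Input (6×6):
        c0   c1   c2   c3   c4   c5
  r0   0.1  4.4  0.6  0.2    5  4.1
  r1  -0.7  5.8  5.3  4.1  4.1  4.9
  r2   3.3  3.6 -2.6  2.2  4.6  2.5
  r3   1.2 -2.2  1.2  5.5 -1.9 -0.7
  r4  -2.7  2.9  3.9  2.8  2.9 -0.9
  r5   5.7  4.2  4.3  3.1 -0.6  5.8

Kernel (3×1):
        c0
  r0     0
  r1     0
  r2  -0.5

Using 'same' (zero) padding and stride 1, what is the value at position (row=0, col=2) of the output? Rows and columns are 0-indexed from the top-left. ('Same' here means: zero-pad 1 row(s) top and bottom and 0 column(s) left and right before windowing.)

-2.65

The receptive field on the zero-padded input at this output position is [0 / 0.6 / 5.3]. Elementwise product with the kernel and sum: 5.3·-0.5.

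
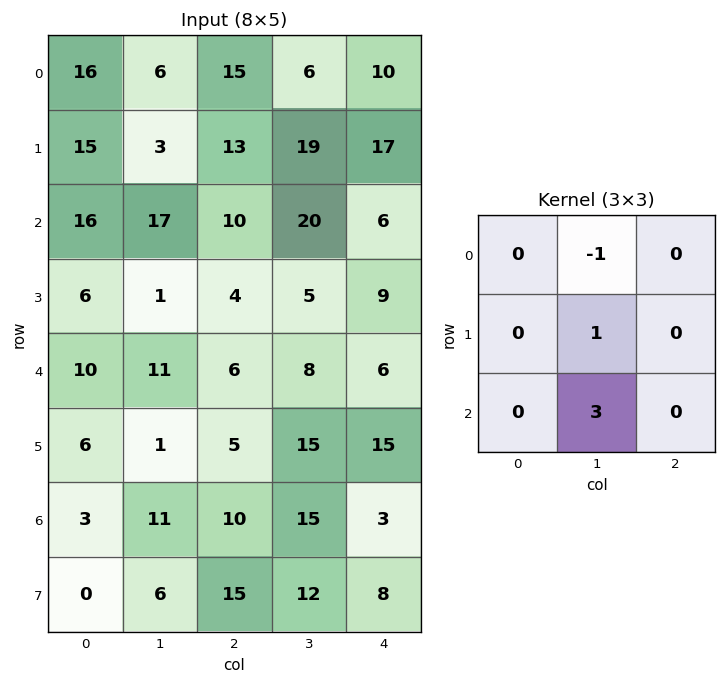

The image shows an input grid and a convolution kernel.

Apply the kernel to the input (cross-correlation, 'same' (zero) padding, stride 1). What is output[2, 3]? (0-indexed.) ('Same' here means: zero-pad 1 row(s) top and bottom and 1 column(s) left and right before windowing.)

16

The receptive field on the zero-padded input at this output position is [13 19 17 / 10 20 6 / 4 5 9]. Elementwise product with the kernel and sum: 19·-1 + 20·1 + 5·3.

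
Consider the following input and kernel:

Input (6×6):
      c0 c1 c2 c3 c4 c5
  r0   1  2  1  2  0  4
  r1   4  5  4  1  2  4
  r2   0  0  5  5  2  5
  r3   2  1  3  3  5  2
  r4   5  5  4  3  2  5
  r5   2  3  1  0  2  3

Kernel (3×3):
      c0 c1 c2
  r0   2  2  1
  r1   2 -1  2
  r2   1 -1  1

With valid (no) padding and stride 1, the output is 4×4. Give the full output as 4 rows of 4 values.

Output[0,0]: The receptive field on the input at this output position is [1 2 1 / 4 5 4 / 0 0 5]. Elementwise product with the kernel and sum: 1·2 + 2·2 + 1·1 + 4·2 + 5·-1 + 4·2 + 0·1 + 0·-1 + 5·1.

23 16 19 24
36 25 26 28
18 24 38 30
22 25 29 33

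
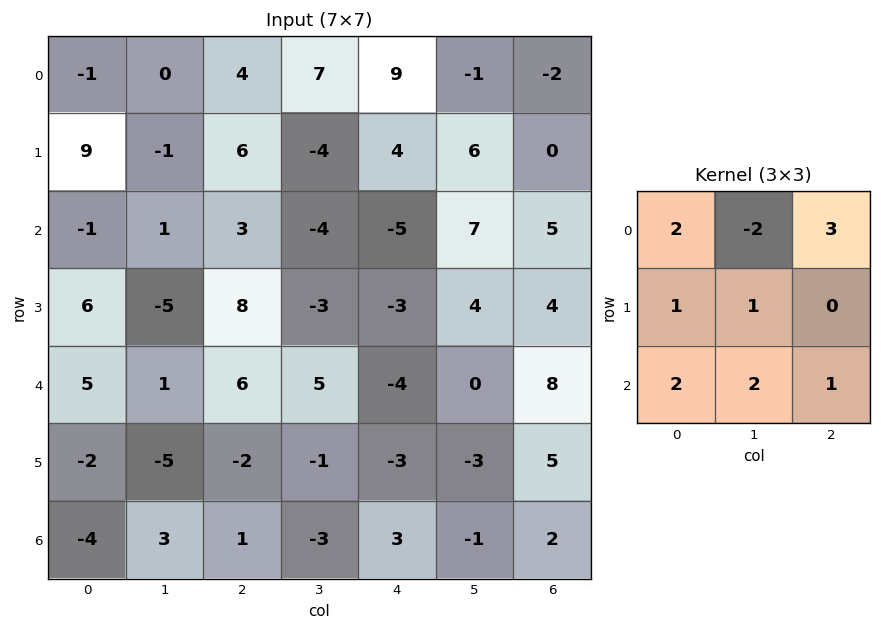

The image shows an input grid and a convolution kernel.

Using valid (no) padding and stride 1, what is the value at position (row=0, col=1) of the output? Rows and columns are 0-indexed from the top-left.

The receptive field on the input at this output position is [0 4 7 / -1 6 -4 / 1 3 -4]. Elementwise product with the kernel and sum: 0·2 + 4·-2 + 7·3 + -1·1 + 6·1 + 1·2 + 3·2 + -4·1.

22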